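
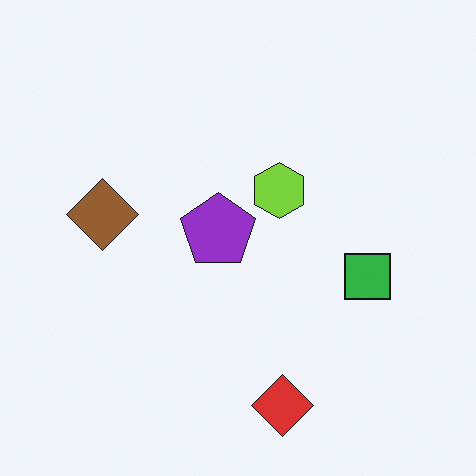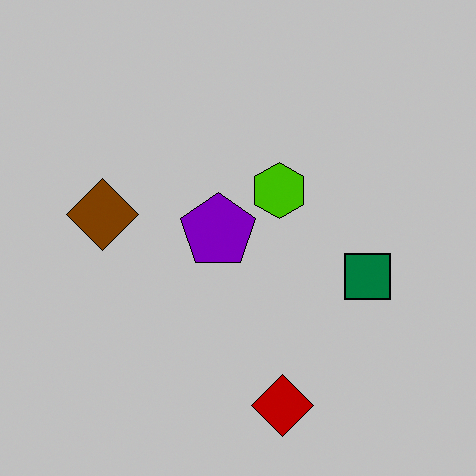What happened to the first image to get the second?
The transformation is: aggressively posterized.

Each flat color has snapped to a coarser quantized level — most visibly, the near-white background has dropped to a flat grey.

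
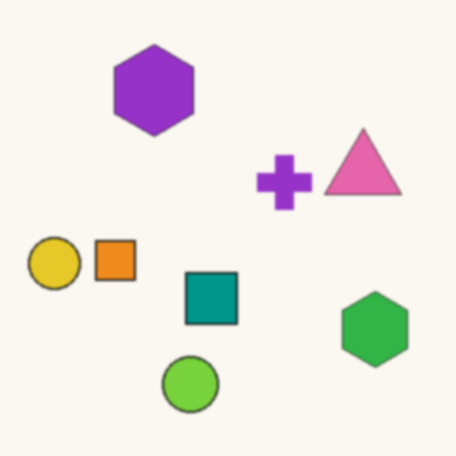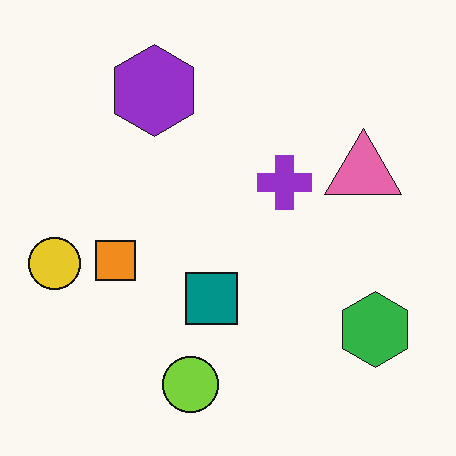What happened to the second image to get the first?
It was slightly softened.

Shape edges and outlines are uniformly softened across the whole image.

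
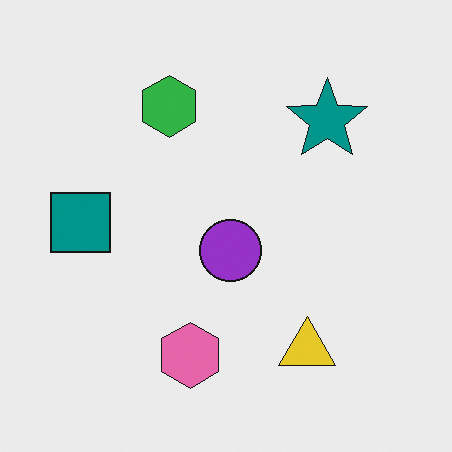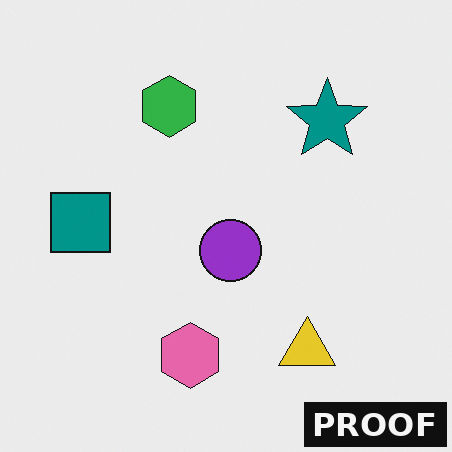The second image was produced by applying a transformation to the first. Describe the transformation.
This is the original image watermarked with the text "PROOF" in the lower-right corner.

A dark label reading "PROOF" appears in the lower-right corner.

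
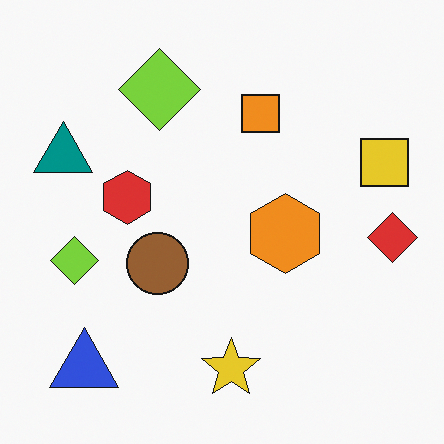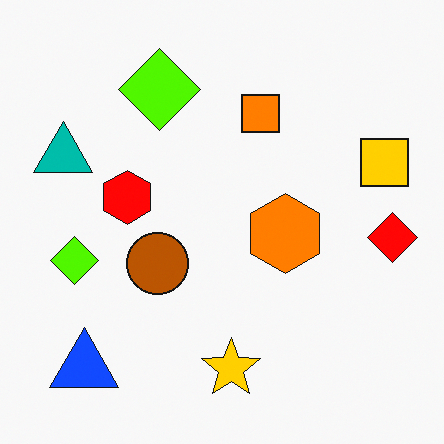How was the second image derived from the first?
It was heavily oversaturated.

All colors are more vivid — a global saturation change.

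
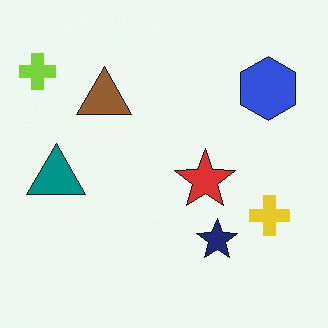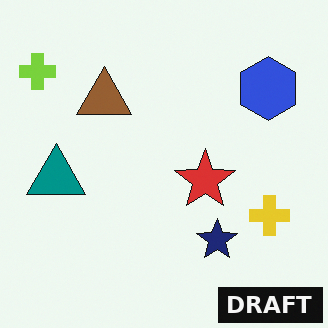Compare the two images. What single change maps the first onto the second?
This is the original image watermarked with the text "DRAFT" in the lower-right corner.

A dark label reading "DRAFT" appears in the lower-right corner.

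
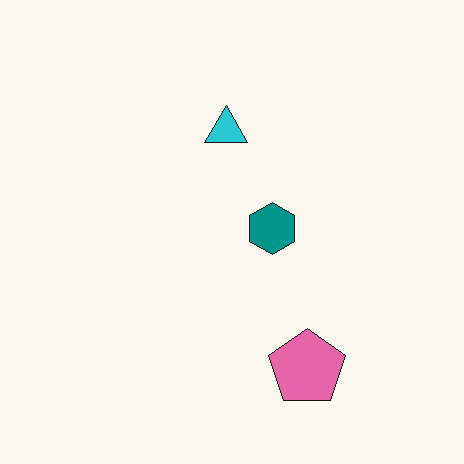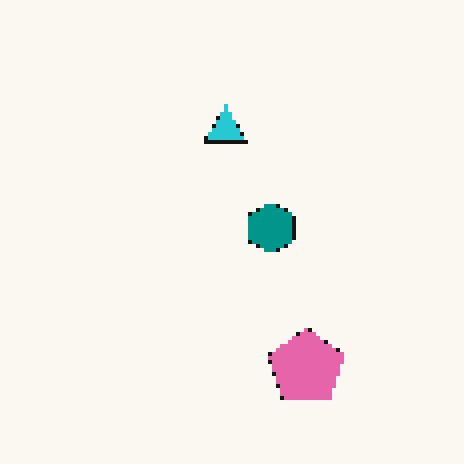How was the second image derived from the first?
The transformation is: lightly pixelated (a mild mosaic effect).

Shapes are reduced to large square blocks; fine edges and outlines are lost — a downscale-then-upscale (mosaic) effect.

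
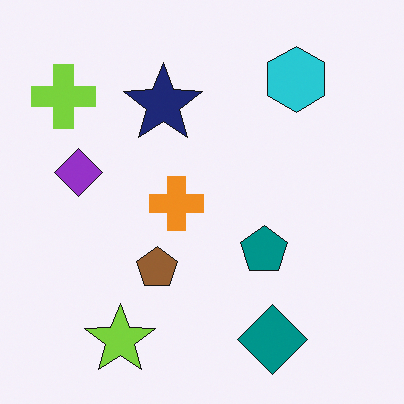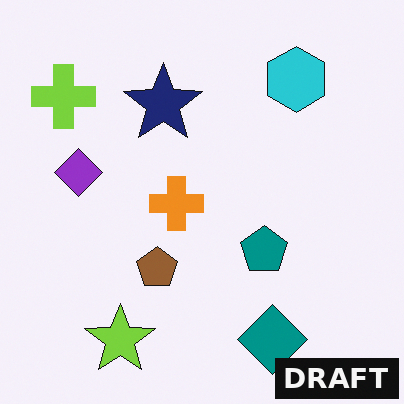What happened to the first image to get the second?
The second image is the first watermarked with the text "DRAFT" in the lower-right corner.

A dark label reading "DRAFT" appears in the lower-right corner.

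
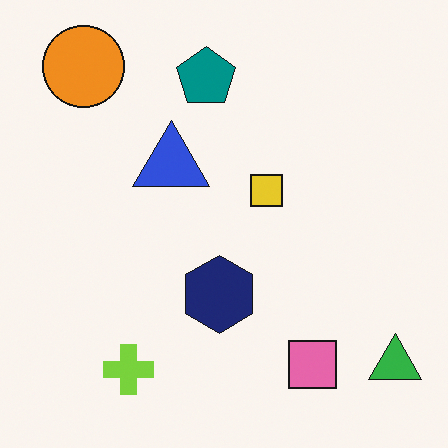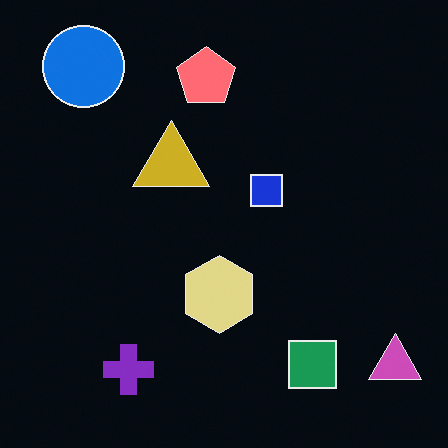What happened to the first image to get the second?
Color-inverted (negative).

The light background has become dark and every shape's color is its complement — a photographic negative.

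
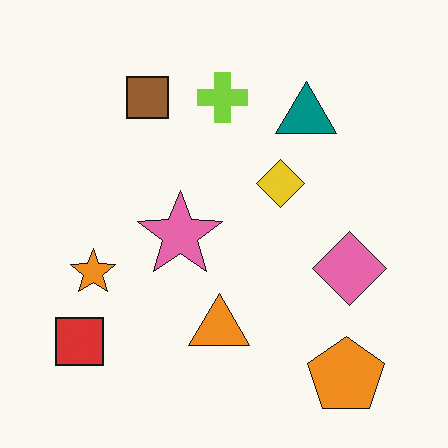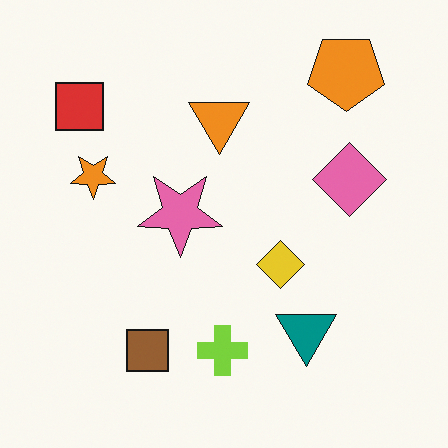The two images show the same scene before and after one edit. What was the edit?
Flipped vertically (top ↔ bottom).

The orange pentagon is in the bottom-right of the first image and the top-right of the second — shapes on opposite sides of the horizontal midline have swapped in a mirror flip.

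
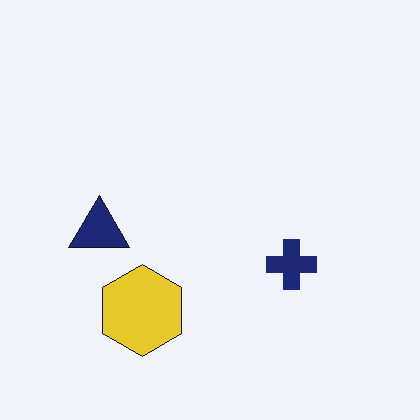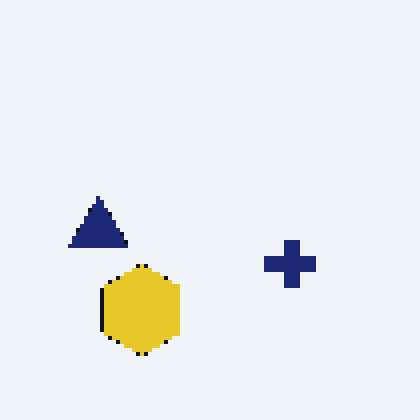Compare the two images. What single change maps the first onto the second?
Lightly pixelated (a mild mosaic effect).

Shapes are reduced to large square blocks; fine edges and outlines are lost — a downscale-then-upscale (mosaic) effect.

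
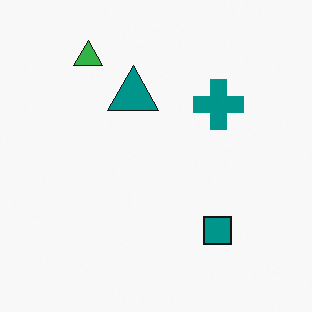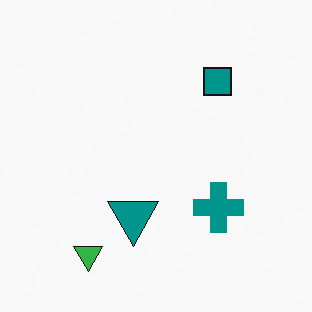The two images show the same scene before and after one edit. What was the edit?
It was flipped vertically (top ↔ bottom).

The green triangle is in the top-left of the first image and the bottom-left of the second — shapes on opposite sides of the horizontal midline have swapped in a mirror flip.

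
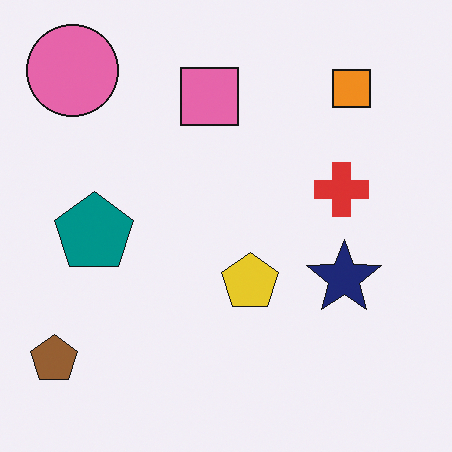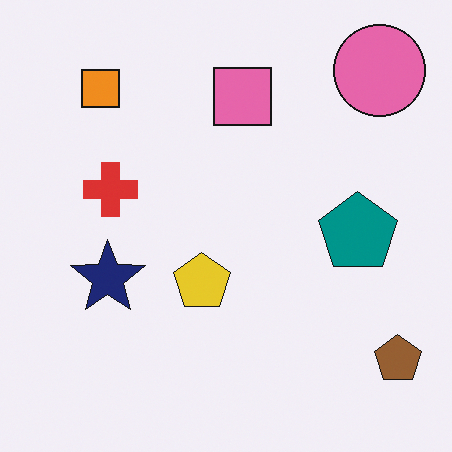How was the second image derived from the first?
It was flipped horizontally (left ↔ right).

The brown pentagon is in the bottom-left of the first image and the bottom-right of the second — shapes on opposite sides of the vertical midline have swapped in a mirror flip.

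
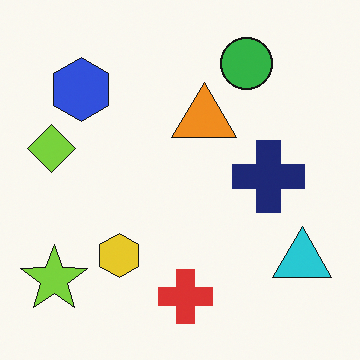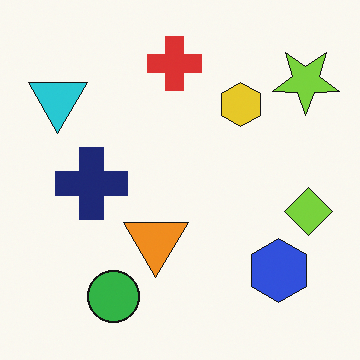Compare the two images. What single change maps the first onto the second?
It was rotated 180°.

The lime star sits in the bottom-left of the first image and the top-right of the second — consistent with a whole-image 180° rotation.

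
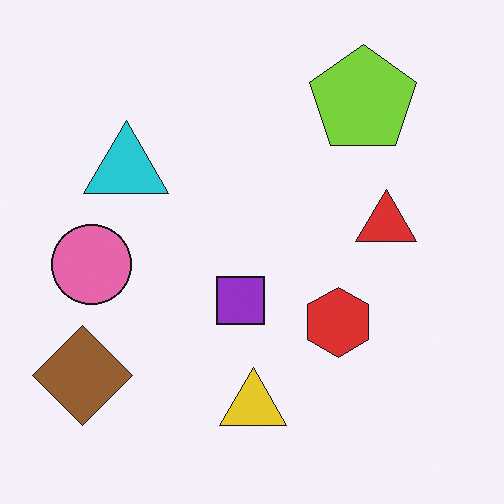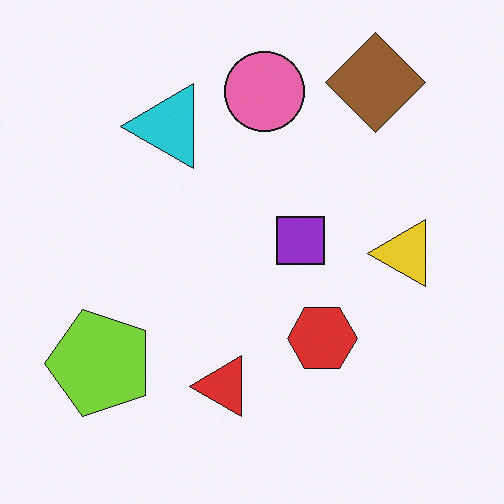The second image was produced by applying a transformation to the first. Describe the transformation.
The image was transposed (reflected across the top-left ↔ bottom-right diagonal).

Shapes have swapped their row and column positions — what was in the top-right is now in the bottom-left — a diagonal reflection.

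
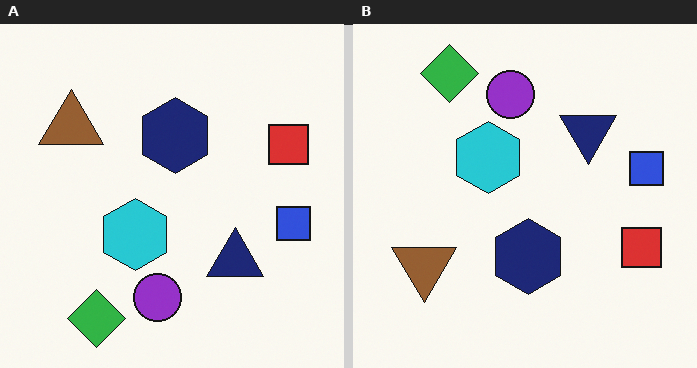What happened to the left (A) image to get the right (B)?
The right (B) image is the left (A) flipped vertically (top ↔ bottom).

The green diamond is in the bottom-left of the left (A) image and the top-left of the right (B) — shapes on opposite sides of the horizontal midline have swapped in a mirror flip.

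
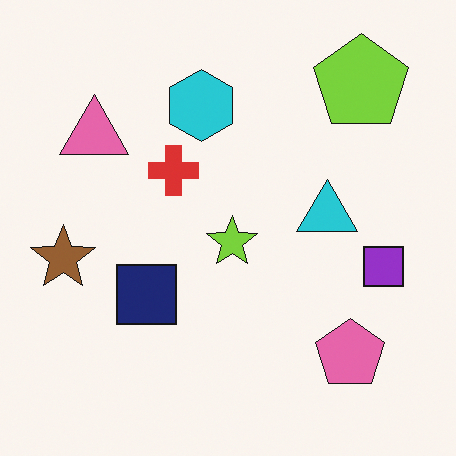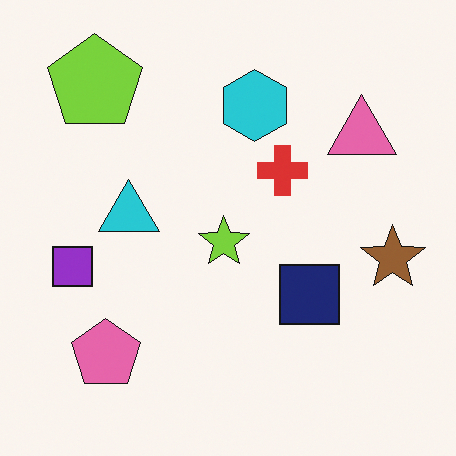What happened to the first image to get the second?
It was flipped horizontally (left ↔ right).

The brown star is in the left of the first image and the right of the second — shapes on opposite sides of the vertical midline have swapped in a mirror flip.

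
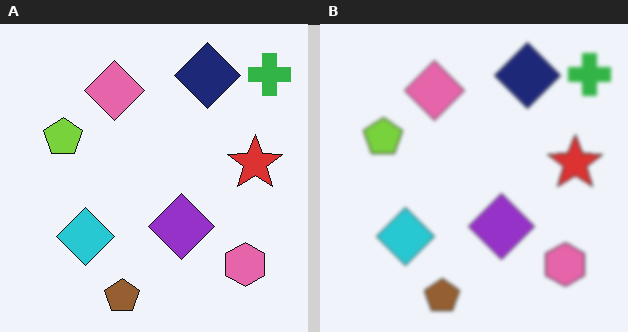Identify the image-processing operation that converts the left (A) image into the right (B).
The transformation is: slightly softened.

Shape edges and outlines are uniformly softened across the whole image.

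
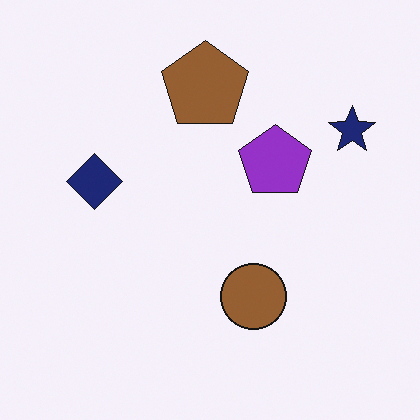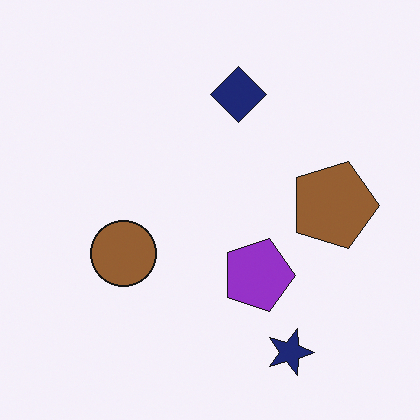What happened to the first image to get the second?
The image was rotated 90° clockwise.

The navy star sits in the top-right of the first image and the bottom-right of the second — consistent with a whole-image 90° clockwise rotation.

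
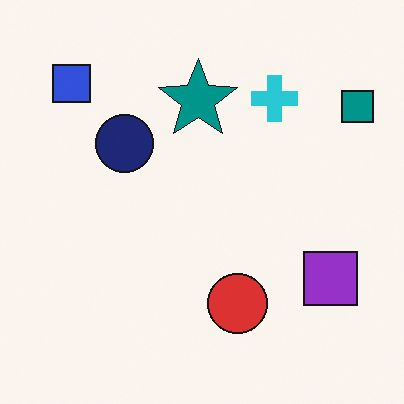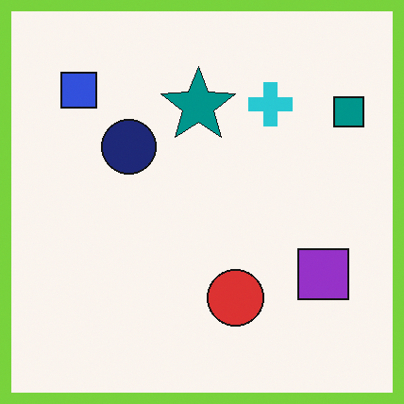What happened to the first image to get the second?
The image was framed with a lime border.

A solid lime frame runs around the edge of the second image, with the content slightly shrunk inside it.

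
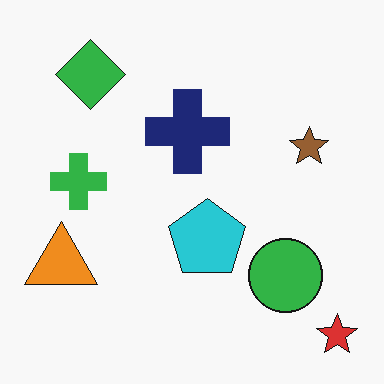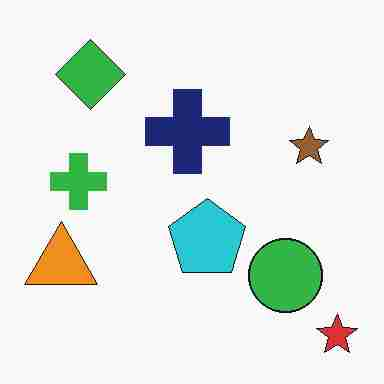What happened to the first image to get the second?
The transformation is: heavily JPEG-compressed with obvious blocking artifacts.

Blocky 8×8 compression artifacts appear around shape edges and the flat background shows ringing — characteristic JPEG degradation.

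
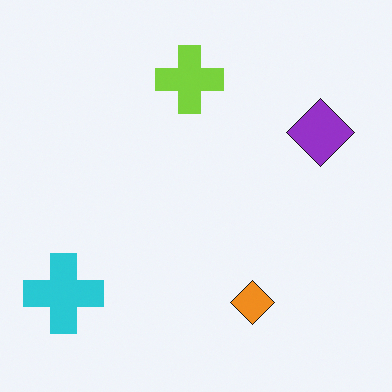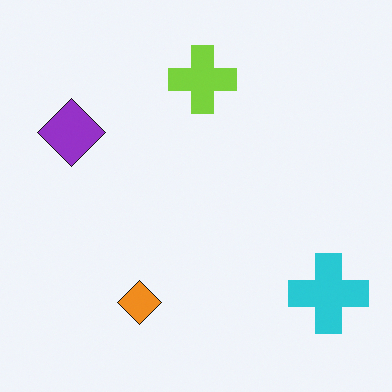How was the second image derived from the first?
The transformation is: flipped horizontally (left ↔ right).

The cyan cross is in the bottom-left of the first image and the bottom-right of the second — shapes on opposite sides of the vertical midline have swapped in a mirror flip.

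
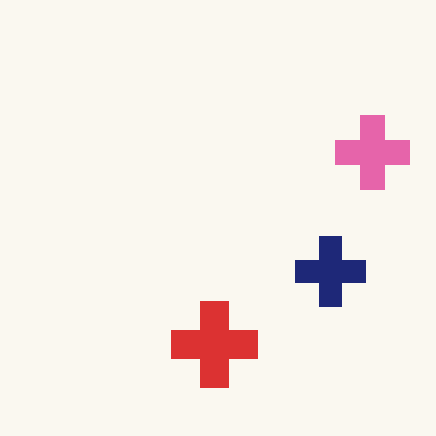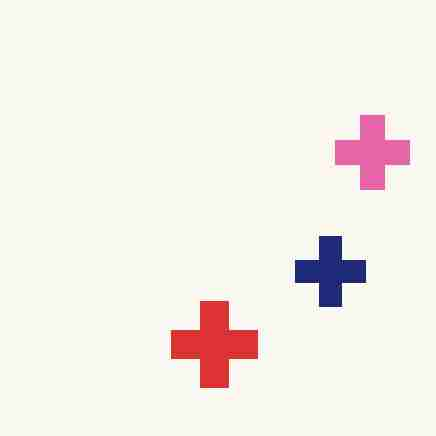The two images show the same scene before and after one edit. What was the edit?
The image was degraded with heavy JPEG compression.

Blocky 8×8 compression artifacts appear around shape edges and the flat background shows ringing — characteristic JPEG degradation.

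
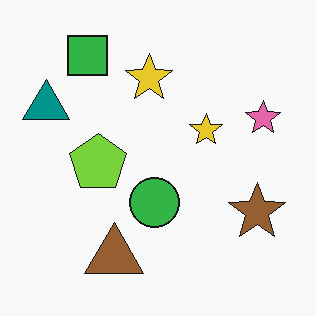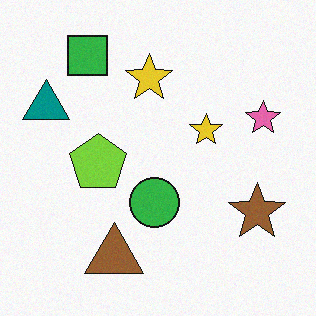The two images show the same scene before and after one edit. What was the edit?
The transformation is: degraded with a light layer of grain.

Random speckle covers the whole image, including the flat background.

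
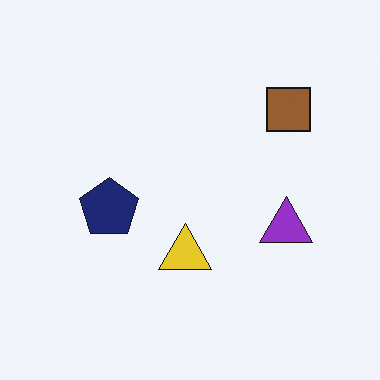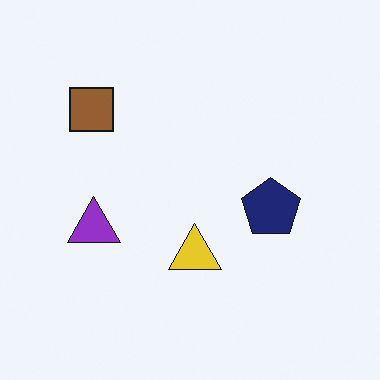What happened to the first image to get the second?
Flipped horizontally (left ↔ right).

The brown square is in the top-right of the first image and the top-left of the second — shapes on opposite sides of the vertical midline have swapped in a mirror flip.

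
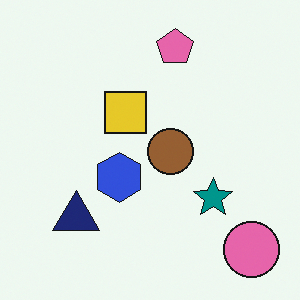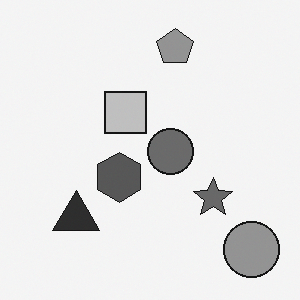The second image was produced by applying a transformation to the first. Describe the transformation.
The image was converted to grayscale.

All color is removed — every shape is now a shade of grey.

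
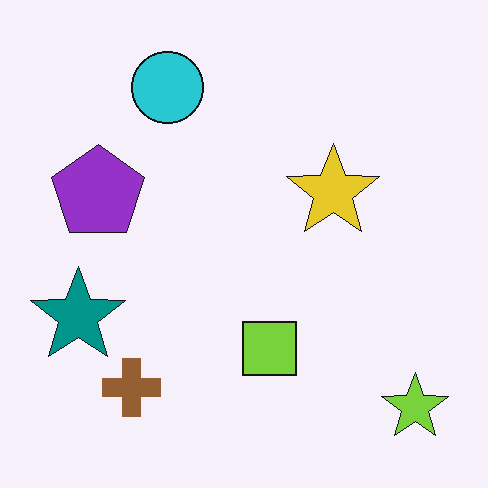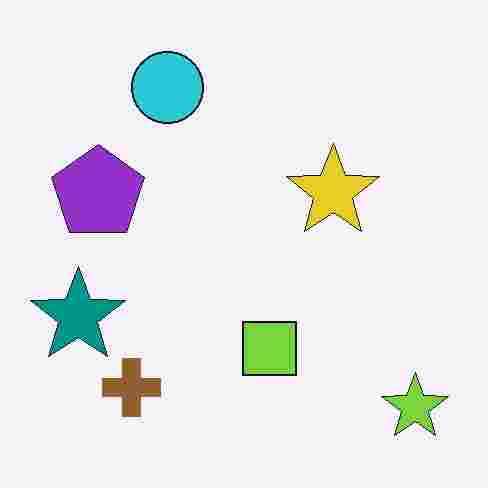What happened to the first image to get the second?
Degraded with heavy JPEG compression.

Blocky 8×8 compression artifacts appear around shape edges and the flat background shows ringing — characteristic JPEG degradation.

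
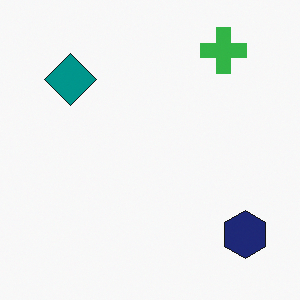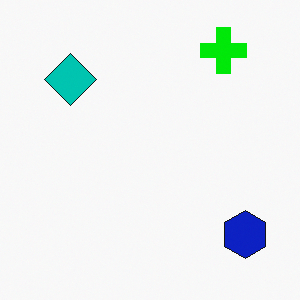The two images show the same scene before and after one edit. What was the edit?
Made much more vivid (saturation change).

All colors are more vivid — a global saturation change.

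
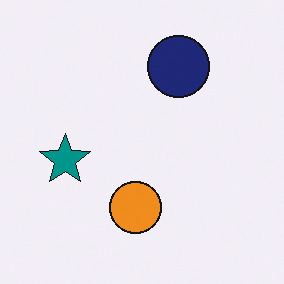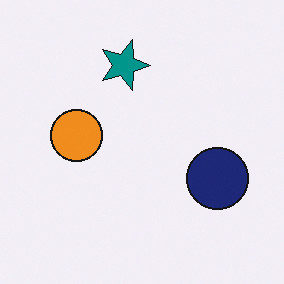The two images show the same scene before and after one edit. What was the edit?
This is the original image rotated 90° clockwise.

The navy circle sits in the top of the first image and the right of the second — consistent with a whole-image 90° clockwise rotation.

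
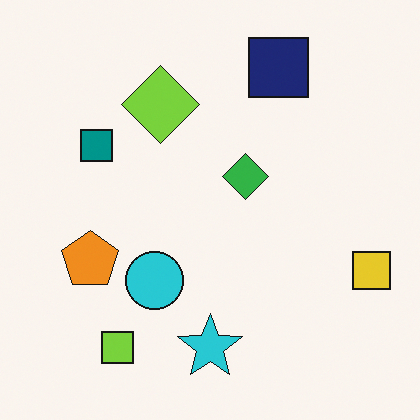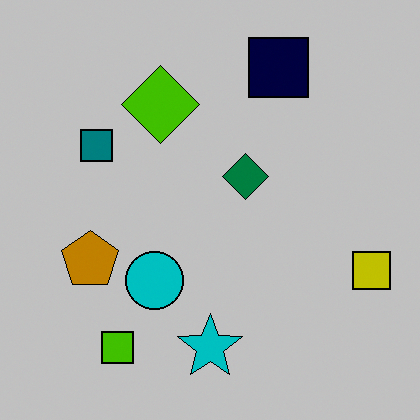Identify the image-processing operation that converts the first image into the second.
The transformation is: heavily posterized to just a handful of flat colors.

Each flat color has snapped to a coarser quantized level — most visibly, the near-white background has dropped to a flat grey.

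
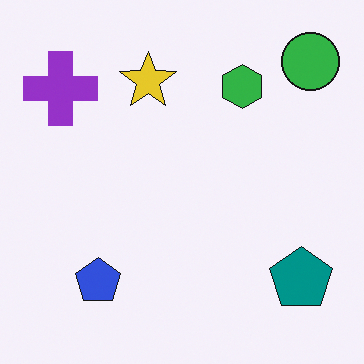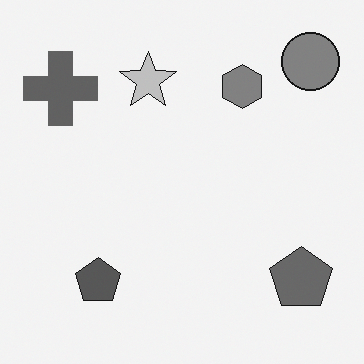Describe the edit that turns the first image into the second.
This is the original image converted to grayscale.

All color is removed — every shape is now a shade of grey.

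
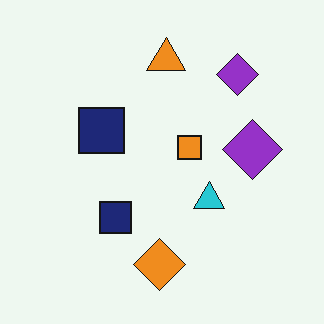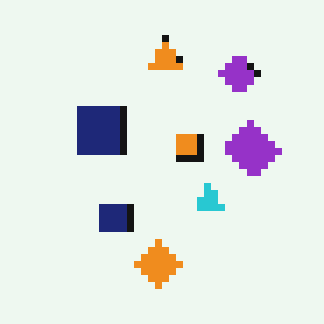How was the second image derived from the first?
The transformation is: pixelated into visible square blocks.

Shapes are reduced to large square blocks; fine edges and outlines are lost — a downscale-then-upscale (mosaic) effect.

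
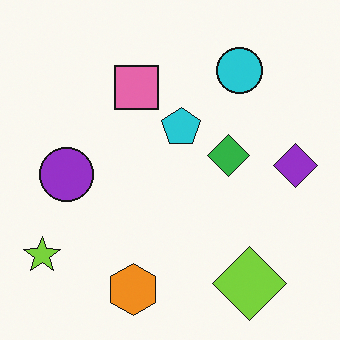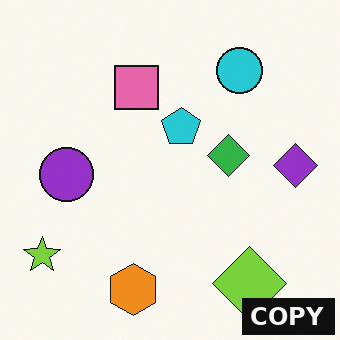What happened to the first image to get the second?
It was watermarked with the text "COPY" in the lower-right corner.

A dark label reading "COPY" appears in the lower-right corner.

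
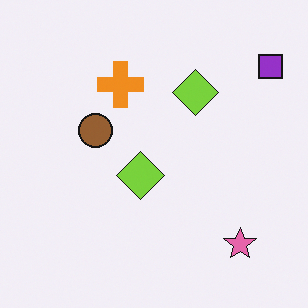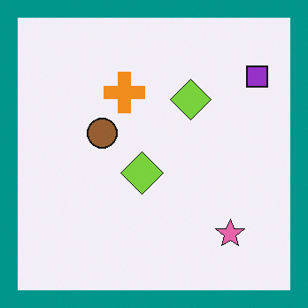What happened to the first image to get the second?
Framed with a teal border.

A solid teal frame runs around the edge of the second image, with the content slightly shrunk inside it.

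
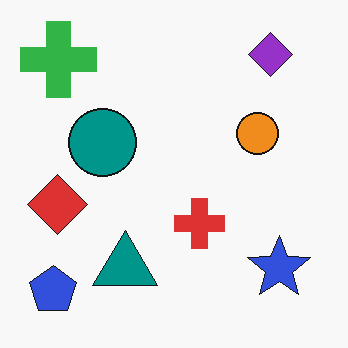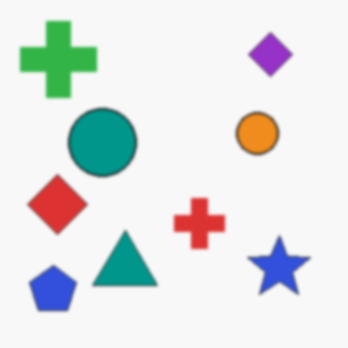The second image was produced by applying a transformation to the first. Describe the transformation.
This is the original image slightly softened.

Shape edges and outlines are uniformly softened across the whole image.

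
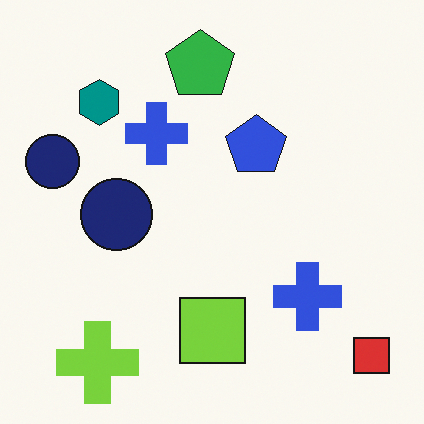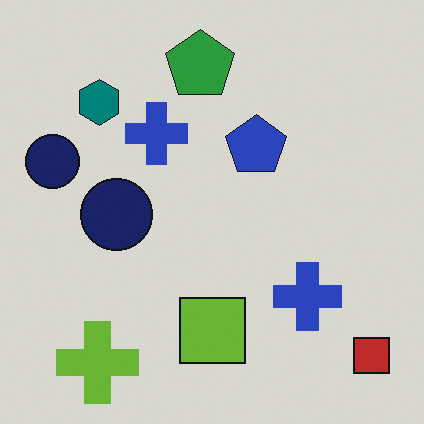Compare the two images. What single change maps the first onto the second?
The image was darkened a little.

Every pixel — background and shapes alike — is uniformly darkened.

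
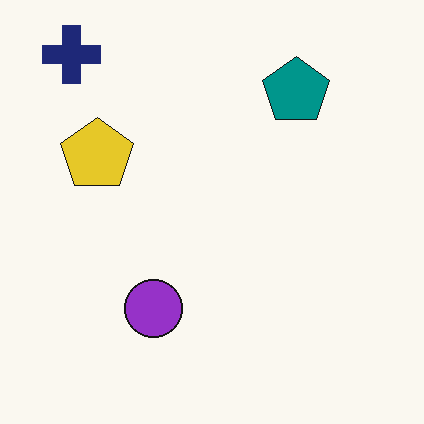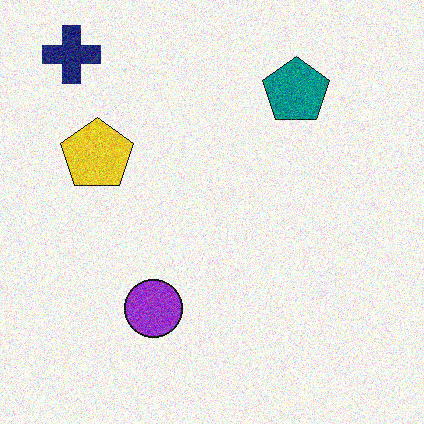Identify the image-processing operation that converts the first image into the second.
The second image is the first degraded with visible gaussian noise.

Random speckle covers the whole image, including the flat background.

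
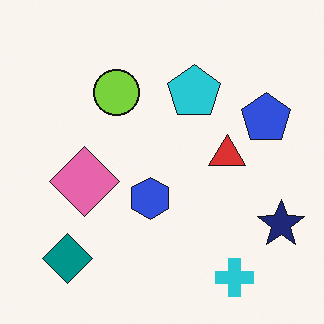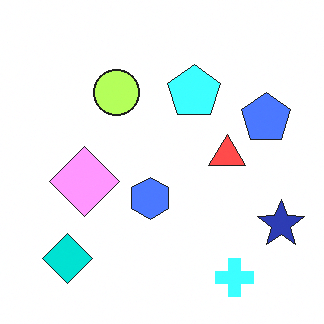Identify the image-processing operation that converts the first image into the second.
The transformation is: brightened a lot.

Every pixel — background and shapes alike — is uniformly brightened.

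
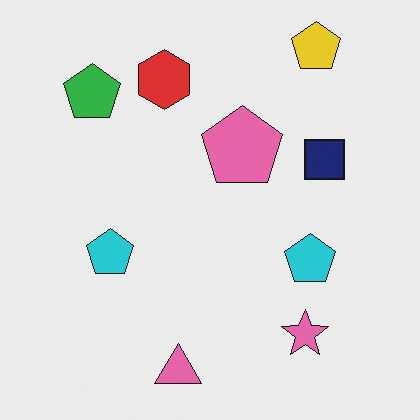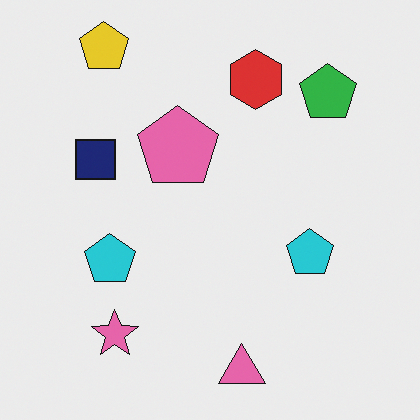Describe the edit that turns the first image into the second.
Flipped horizontally (left ↔ right).

The green pentagon is in the top-left of the first image and the top-right of the second — shapes on opposite sides of the vertical midline have swapped in a mirror flip.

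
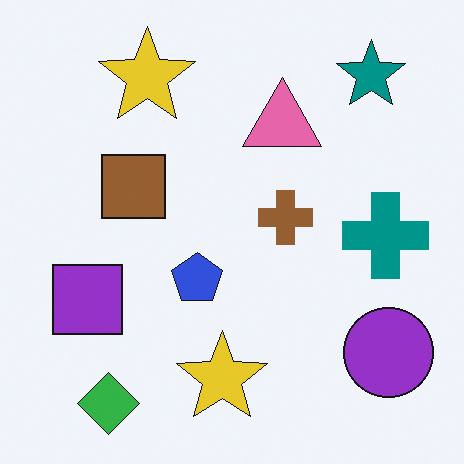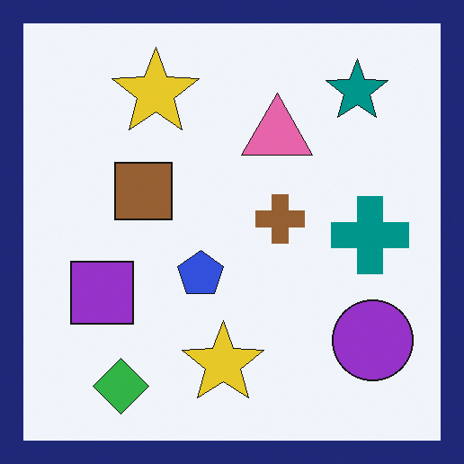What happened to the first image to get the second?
The transformation is: framed with a navy border.

A solid navy frame runs around the edge of the second image, with the content slightly shrunk inside it.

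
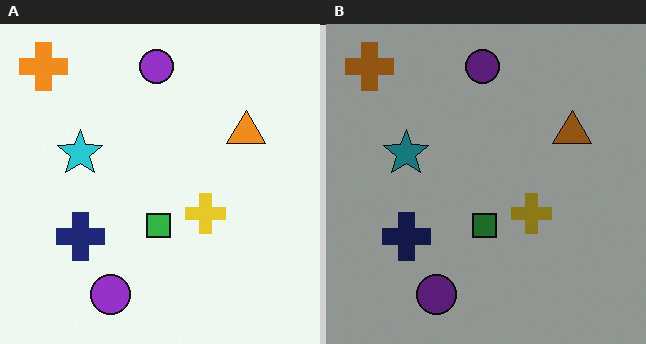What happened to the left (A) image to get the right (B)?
The image was darkened a lot.

Every pixel — background and shapes alike — is uniformly darkened.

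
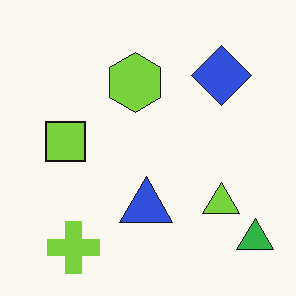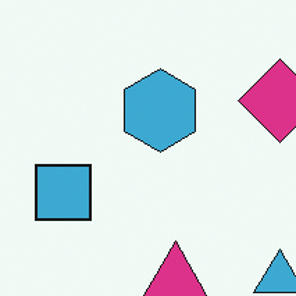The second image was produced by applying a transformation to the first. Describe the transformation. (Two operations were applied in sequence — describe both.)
It was hue-shifted through roughly a third of the color wheel, then cropped slightly and scaled back up.

Every shape's color has rotated by the same amount around the hue wheel — a uniform hue shift. The visible shapes are larger and the field of view is narrower; shapes near the original edges may be partly or wholly outside the frame — a crop-and-rescale.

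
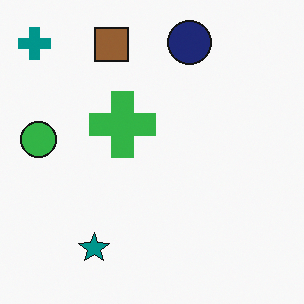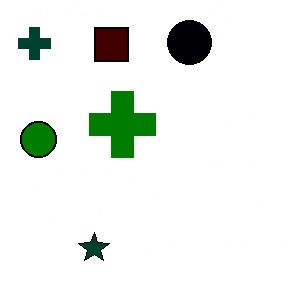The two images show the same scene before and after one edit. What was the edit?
It was boosted in contrast.

Tones are pushed away from mid-grey across the whole image — a global contrast change.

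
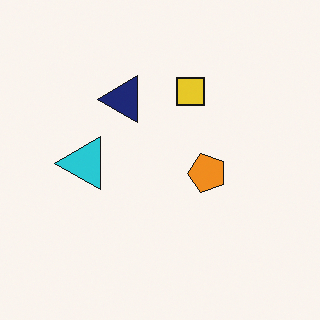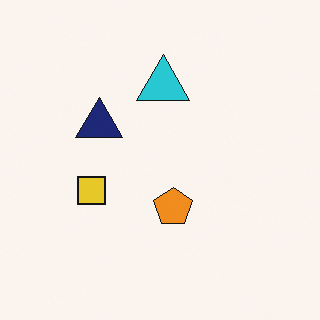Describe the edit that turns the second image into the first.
The first image is the second transposed (reflected across the top-left ↔ bottom-right diagonal).

Shapes have swapped their row and column positions — what was in the top-right is now in the bottom-left — a diagonal reflection.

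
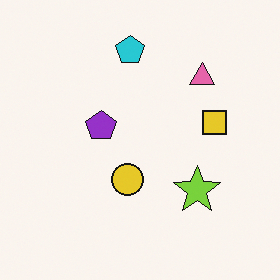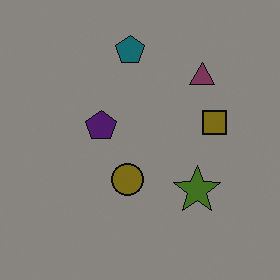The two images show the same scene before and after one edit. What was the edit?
The transformation is: substantially darkened.

Every pixel — background and shapes alike — is uniformly darkened.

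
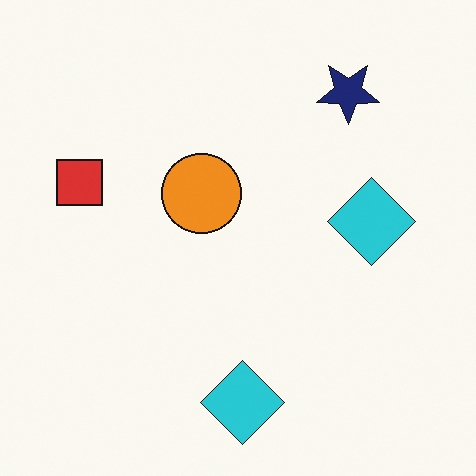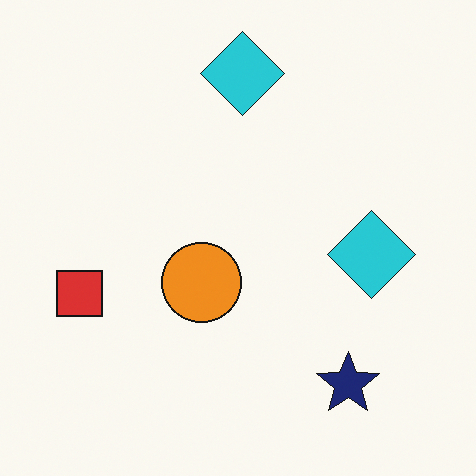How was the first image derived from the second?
This is the original image flipped vertically (top ↔ bottom).

The navy star is in the bottom-right of the second image and the top-right of the first — shapes on opposite sides of the horizontal midline have swapped in a mirror flip.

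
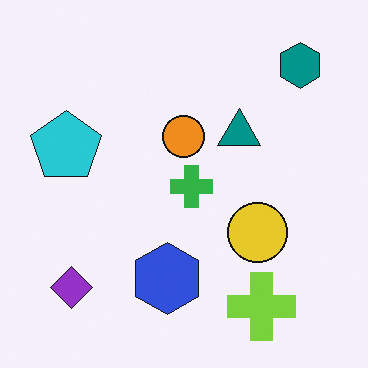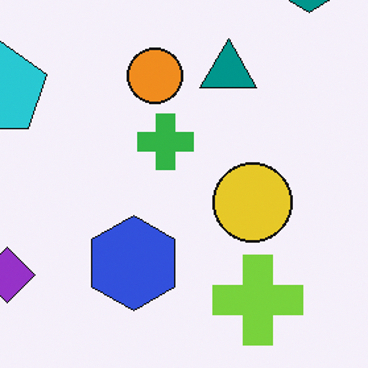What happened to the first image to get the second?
It was cropped slightly and scaled back up.

The visible shapes are larger and the field of view is narrower; shapes near the original edges may be partly or wholly outside the frame — a crop-and-rescale.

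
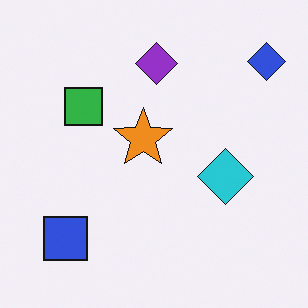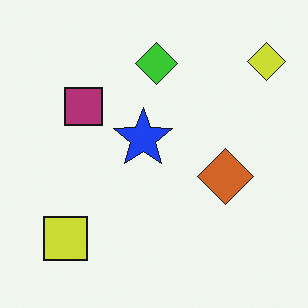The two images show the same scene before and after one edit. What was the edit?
This is the original image hue-shifted by a large amount.

Every shape's color has rotated by the same amount around the hue wheel — a uniform hue shift.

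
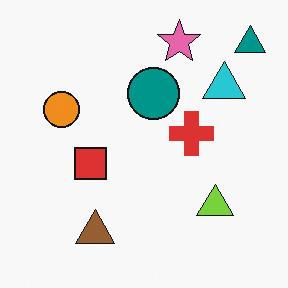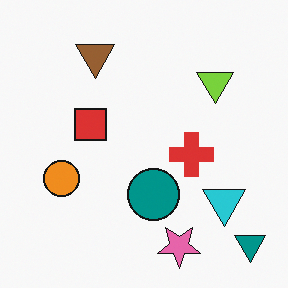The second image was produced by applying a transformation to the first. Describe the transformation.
This is the original image flipped vertically (top ↔ bottom).

The pink star is in the top of the first image and the bottom of the second — shapes on opposite sides of the horizontal midline have swapped in a mirror flip.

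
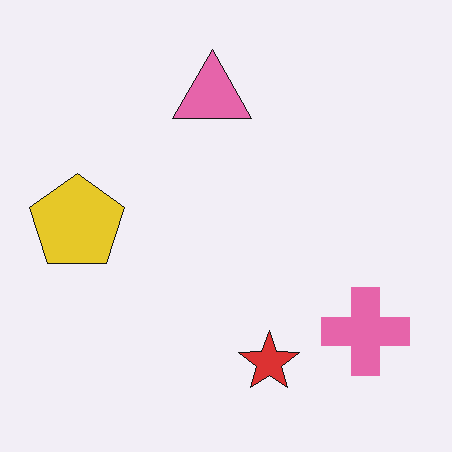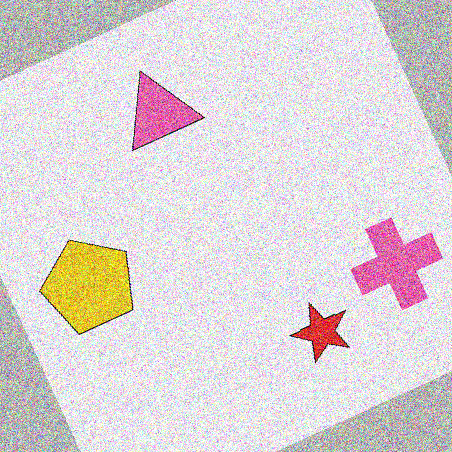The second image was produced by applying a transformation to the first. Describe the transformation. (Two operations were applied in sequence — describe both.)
The second image is the first rotated counter-clockwise by a moderate amount, then degraded with heavy additive noise.

Every shape is tilted by the same angle and the image corners show triangular fill wedges — a whole-image rotation by a non-right angle. Random speckle covers the whole image, including the flat background.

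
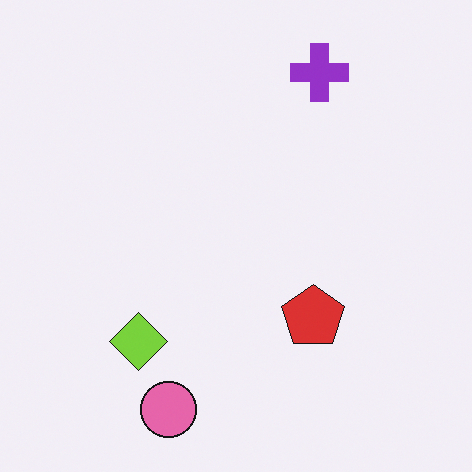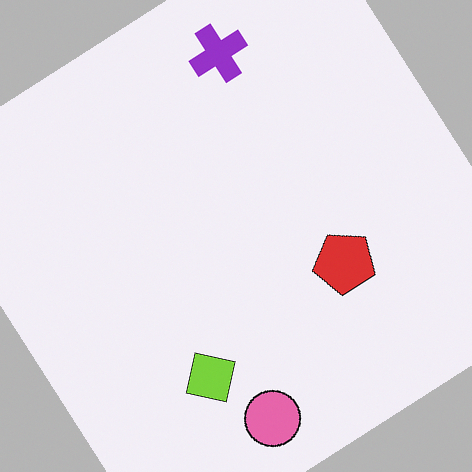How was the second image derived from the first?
The transformation is: rotated counter-clockwise by a large amount — several tens of degrees.

Every shape is tilted by the same angle and the image corners show triangular fill wedges — a whole-image rotation by a non-right angle.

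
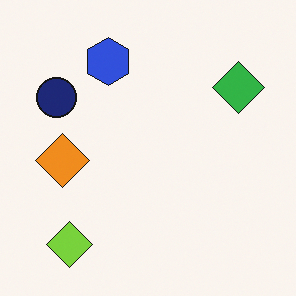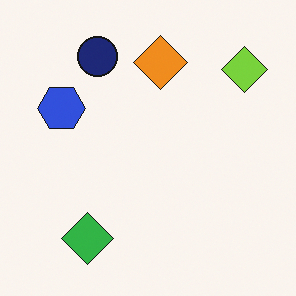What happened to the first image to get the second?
Transposed (reflected across the top-left ↔ bottom-right diagonal).

Shapes have swapped their row and column positions — what was in the top-right is now in the bottom-left — a diagonal reflection.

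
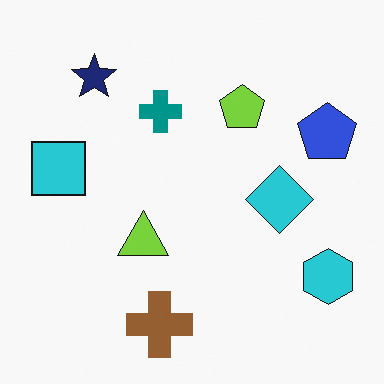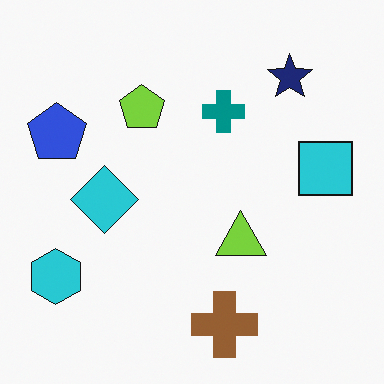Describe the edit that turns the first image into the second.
This is the original image flipped horizontally (left ↔ right).

The cyan hexagon is in the bottom-right of the first image and the bottom-left of the second — shapes on opposite sides of the vertical midline have swapped in a mirror flip.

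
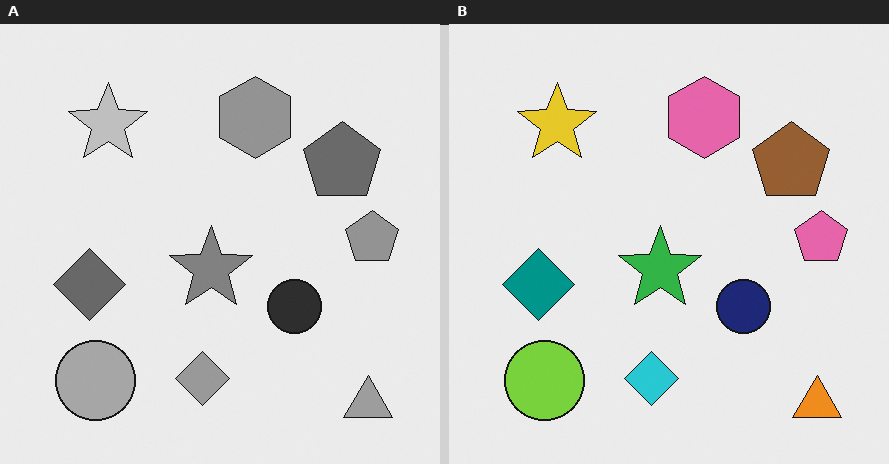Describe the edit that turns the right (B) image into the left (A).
It was converted to grayscale.

All color is removed — every shape is now a shade of grey.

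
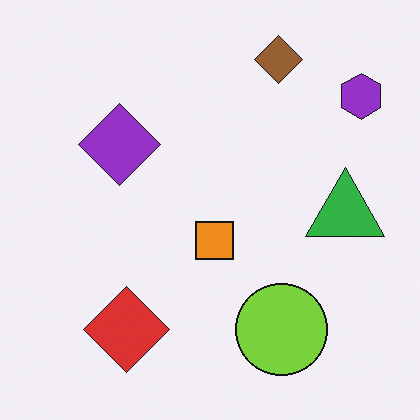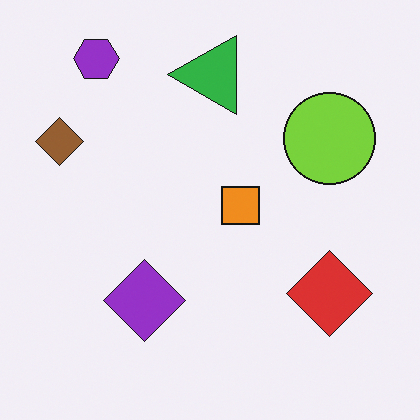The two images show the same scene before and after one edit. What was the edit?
Rotated 90° counter-clockwise.

The purple hexagon sits in the top-right of the first image and the top-left of the second — consistent with a whole-image 90° counter-clockwise rotation.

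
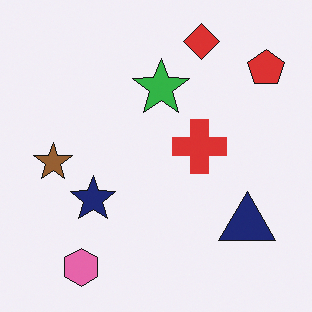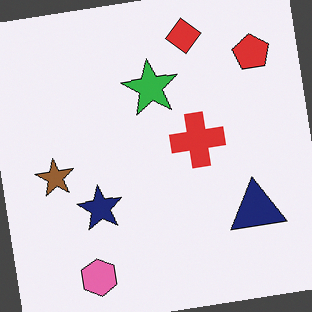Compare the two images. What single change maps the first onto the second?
Rotated counter-clockwise by a slight angle.

Every shape is tilted by the same angle and the image corners show triangular fill wedges — a whole-image rotation by a non-right angle.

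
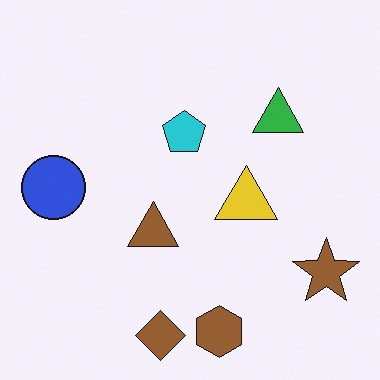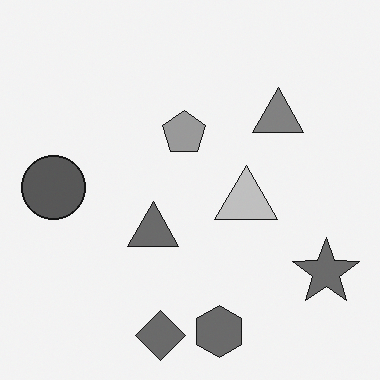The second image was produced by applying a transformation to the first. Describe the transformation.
It was converted to grayscale.

All color is removed — every shape is now a shade of grey.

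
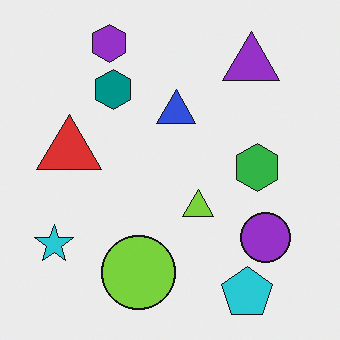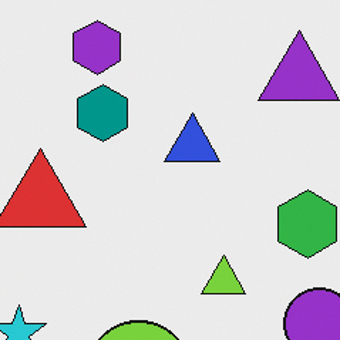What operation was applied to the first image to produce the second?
This is the original image cropped to a modestly smaller region and rescaled.

The visible shapes are larger and the field of view is narrower; shapes near the original edges may be partly or wholly outside the frame — a crop-and-rescale.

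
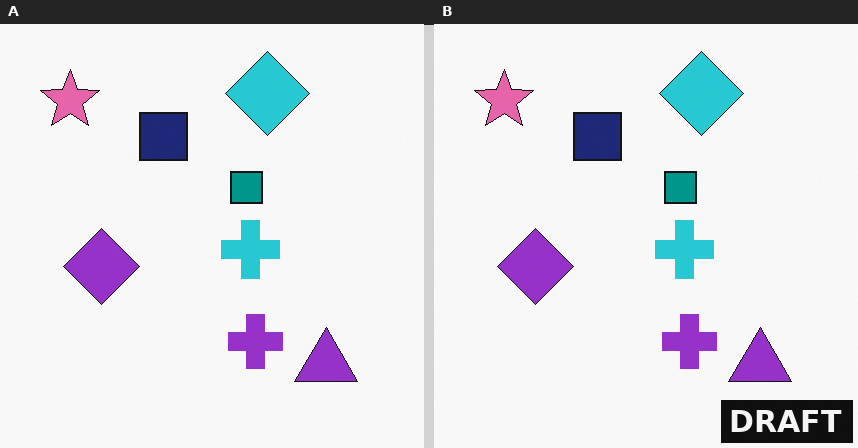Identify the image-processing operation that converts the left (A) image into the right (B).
It was watermarked with the text "DRAFT" in the lower-right corner.

A dark label reading "DRAFT" appears in the lower-right corner.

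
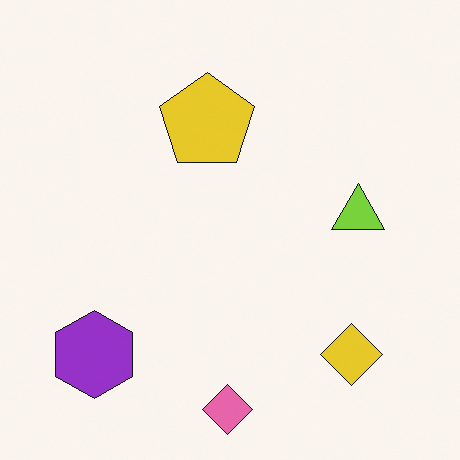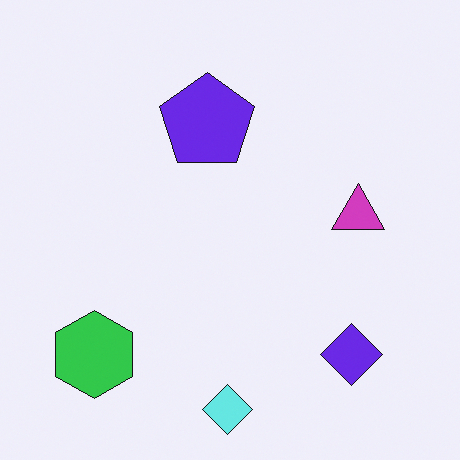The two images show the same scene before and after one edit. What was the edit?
The image was hue-shifted through roughly half the color wheel.

Every shape's color has rotated by the same amount around the hue wheel — a uniform hue shift.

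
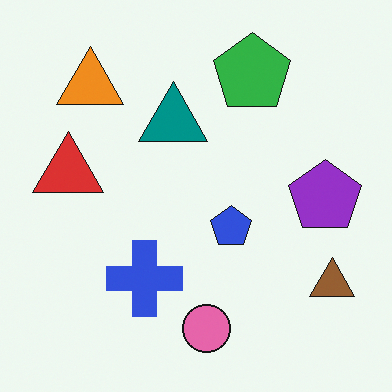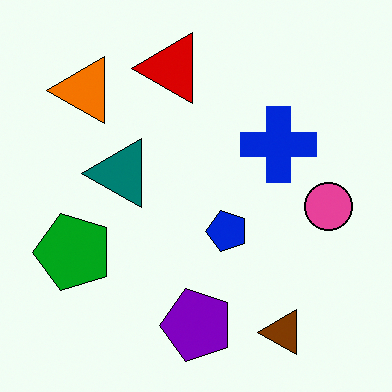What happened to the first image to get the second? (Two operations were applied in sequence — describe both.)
The image was given slightly increased contrast, then transposed (reflected across the top-left ↔ bottom-right diagonal).

Tones are pushed away from mid-grey across the whole image — a global contrast change. Shapes have swapped their row and column positions — what was in the top-right is now in the bottom-left — a diagonal reflection.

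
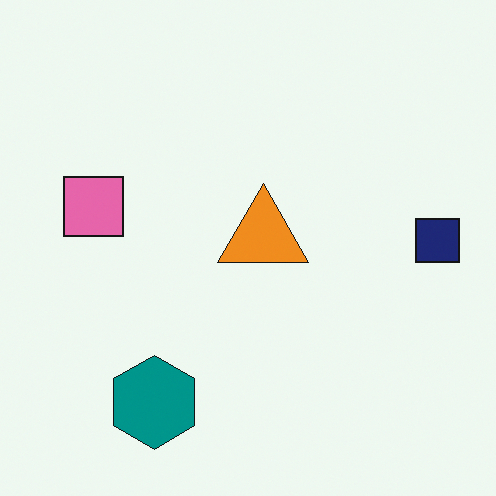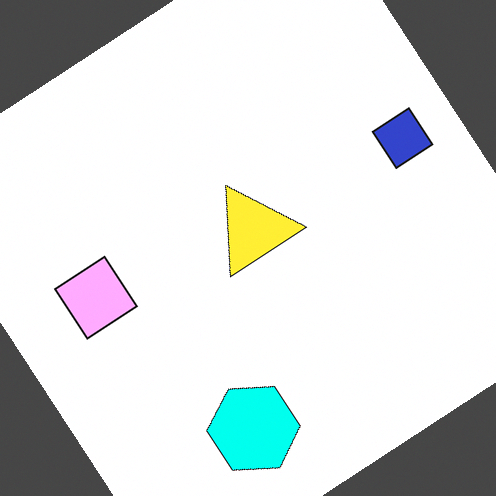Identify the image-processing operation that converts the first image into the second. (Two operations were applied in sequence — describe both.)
The transformation is: noticeably brightened, then rotated counter-clockwise by a large amount — several tens of degrees.

Every pixel — background and shapes alike — is uniformly brightened. Every shape is tilted by the same angle and the image corners show triangular fill wedges — a whole-image rotation by a non-right angle.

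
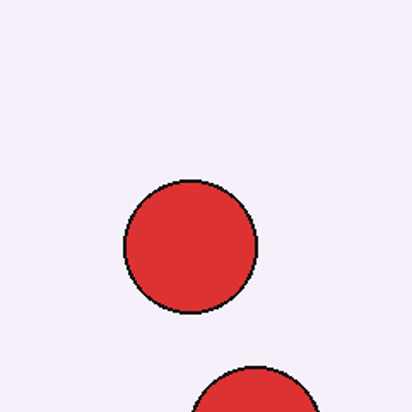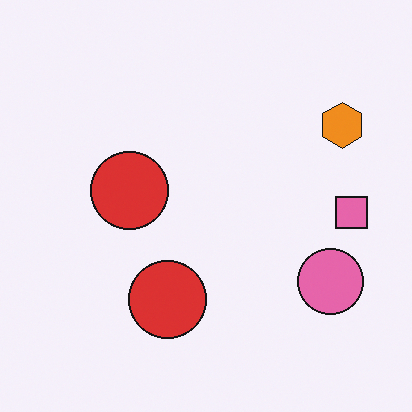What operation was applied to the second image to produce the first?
The image was cropped to a noticeably smaller region and rescaled.

The visible shapes are larger and the field of view is narrower; shapes near the original edges may be partly or wholly outside the frame — a crop-and-rescale.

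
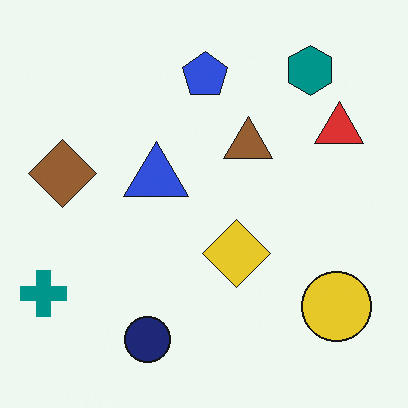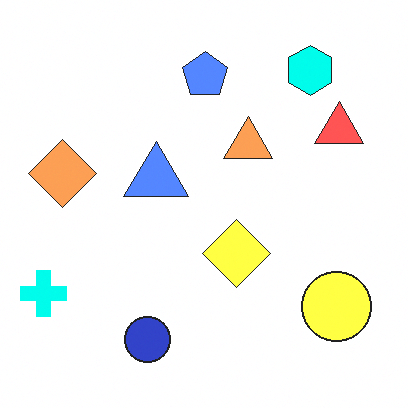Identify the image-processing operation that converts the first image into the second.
The image was substantially brightened.

Every pixel — background and shapes alike — is uniformly brightened.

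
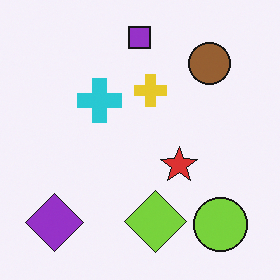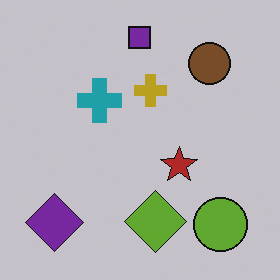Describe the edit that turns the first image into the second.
Slightly darkened.

Every pixel — background and shapes alike — is uniformly darkened.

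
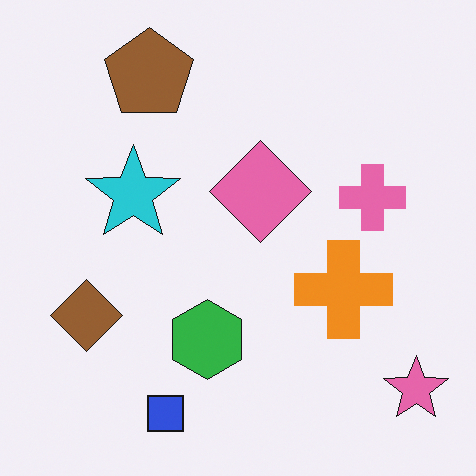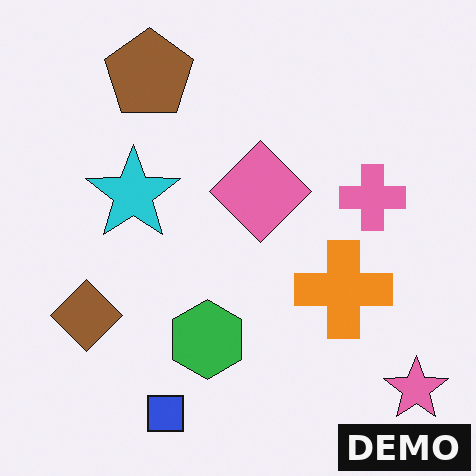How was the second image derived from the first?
Watermarked with the text "DEMO" in the lower-right corner.

A dark label reading "DEMO" appears in the lower-right corner.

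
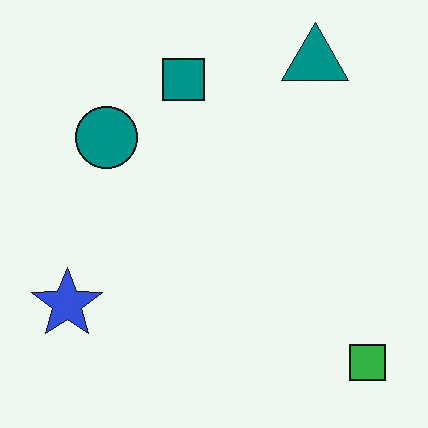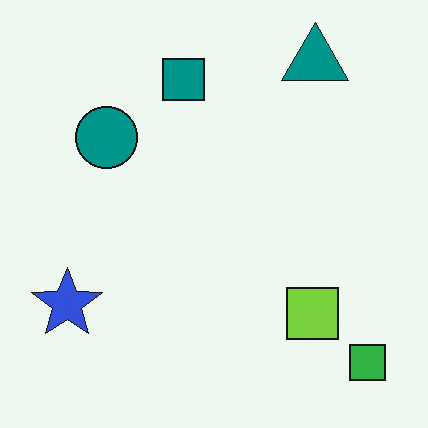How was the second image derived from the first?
The image was overlaid with an additional lime square.

A lime square appears in the second image that is absent from the first.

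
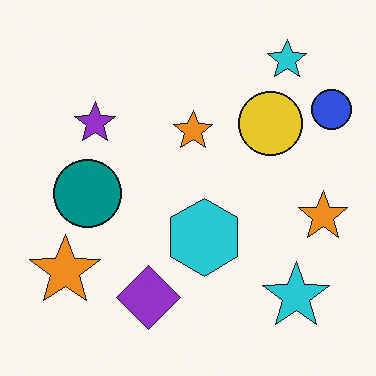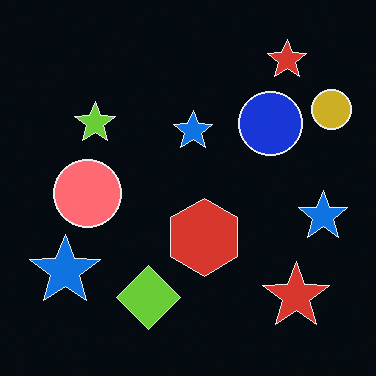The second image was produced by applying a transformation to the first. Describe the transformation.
The image was color-inverted (negative).

The light background has become dark and every shape's color is its complement — a photographic negative.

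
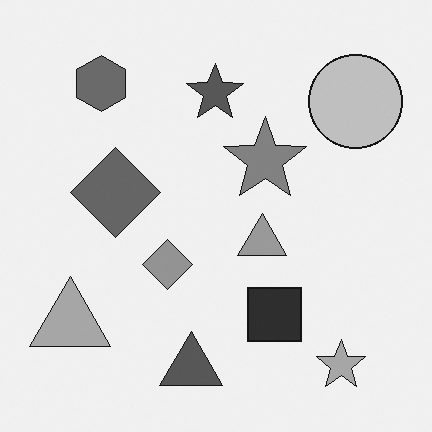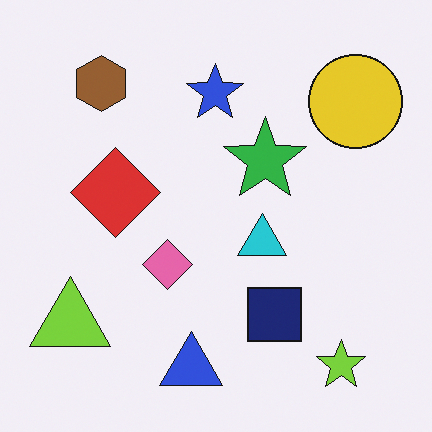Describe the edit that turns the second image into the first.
The transformation is: converted to grayscale.

All color is removed — every shape is now a shade of grey.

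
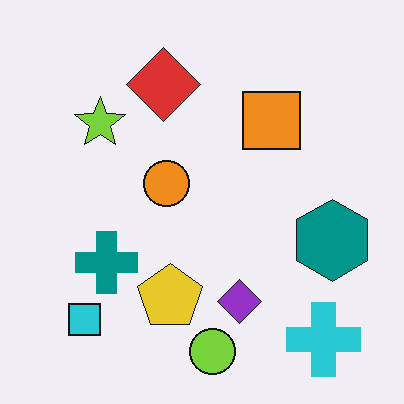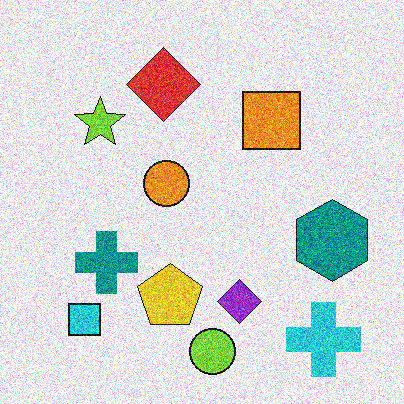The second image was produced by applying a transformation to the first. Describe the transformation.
It was degraded with heavy additive noise.

Random speckle covers the whole image, including the flat background.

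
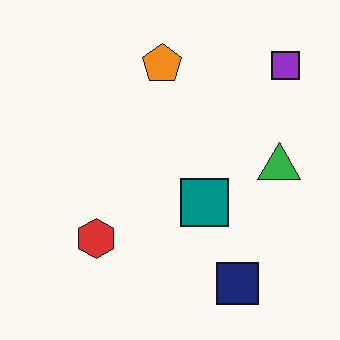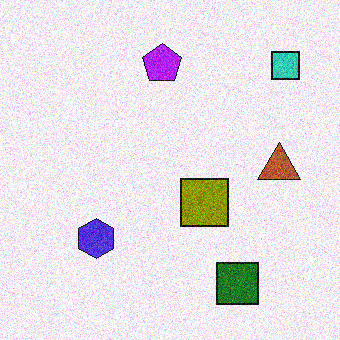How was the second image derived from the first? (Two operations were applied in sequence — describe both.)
Hue-shifted through roughly half the color wheel, then degraded with visible gaussian noise.

Every shape's color has rotated by the same amount around the hue wheel — a uniform hue shift. Random speckle covers the whole image, including the flat background.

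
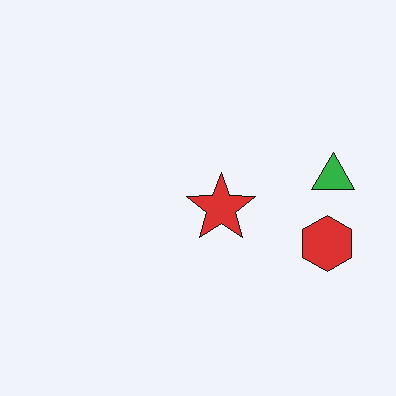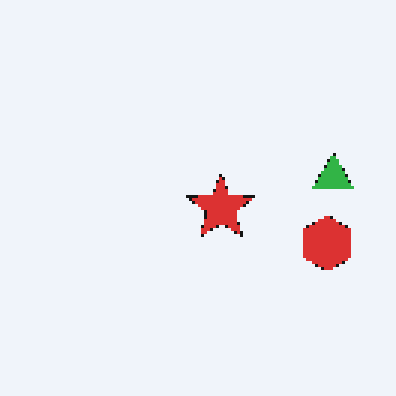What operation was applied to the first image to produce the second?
The second image is the first mildly pixelated.

Shapes are reduced to large square blocks; fine edges and outlines are lost — a downscale-then-upscale (mosaic) effect.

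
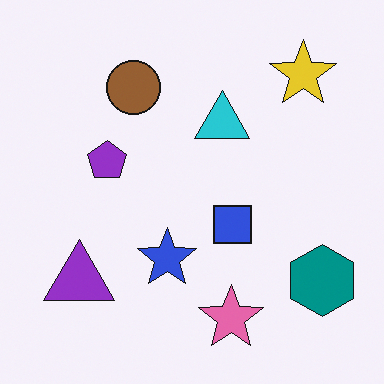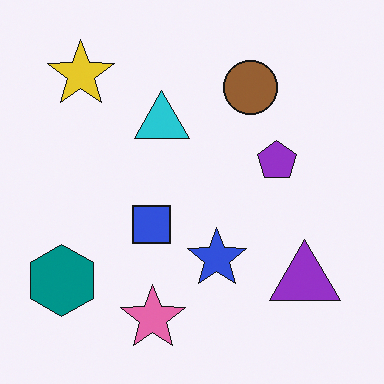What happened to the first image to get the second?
The second image is the first flipped horizontally (left ↔ right).

The teal hexagon is in the bottom-right of the first image and the bottom-left of the second — shapes on opposite sides of the vertical midline have swapped in a mirror flip.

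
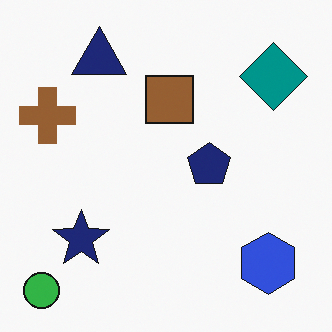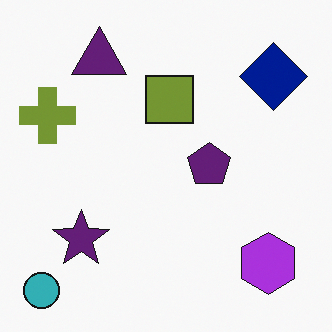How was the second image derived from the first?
The second image is the first hue-shifted by a small amount.

Every shape's color has rotated by the same amount around the hue wheel — a uniform hue shift.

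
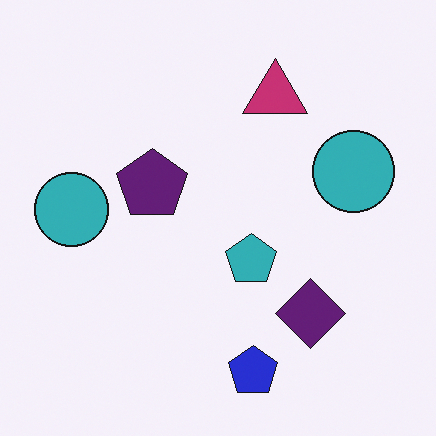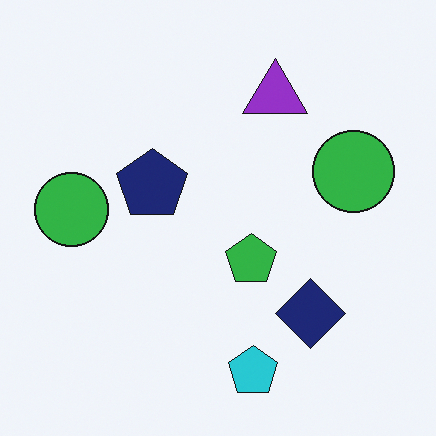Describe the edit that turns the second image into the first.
It was hue-shifted by a small amount.

Every shape's color has rotated by the same amount around the hue wheel — a uniform hue shift.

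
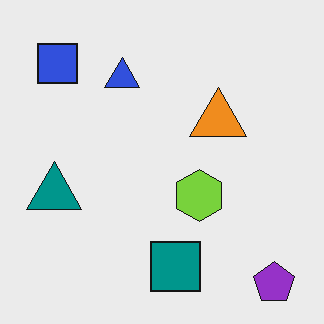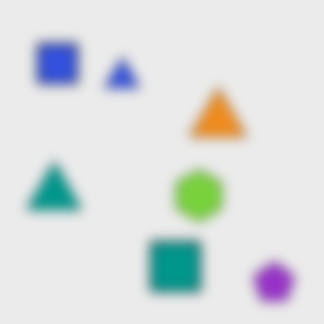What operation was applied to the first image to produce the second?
The second image is the first heavily blurred.

Shape edges and outlines are uniformly softened across the whole image.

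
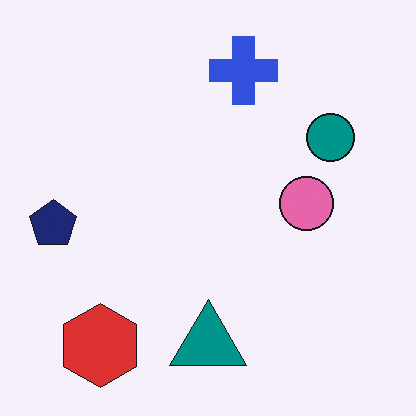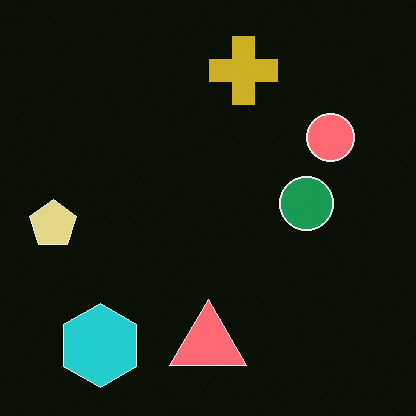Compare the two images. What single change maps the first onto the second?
The second image is the first color-inverted (negative).

The light background has become dark and every shape's color is its complement — a photographic negative.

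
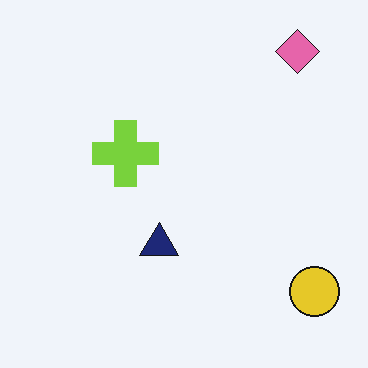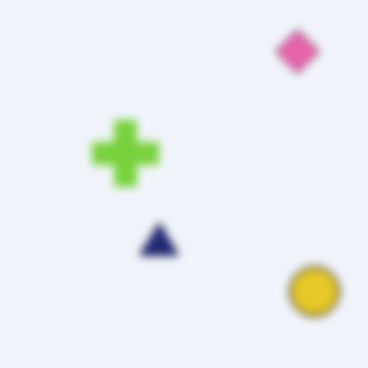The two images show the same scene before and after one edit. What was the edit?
This is the original image moderately blurred.

Shape edges and outlines are uniformly softened across the whole image.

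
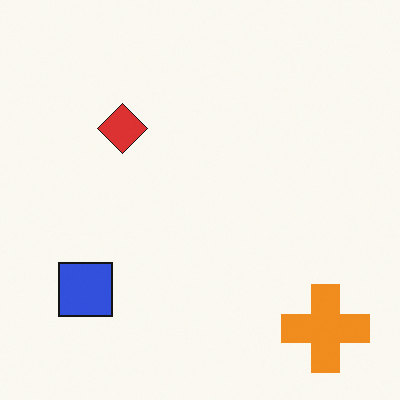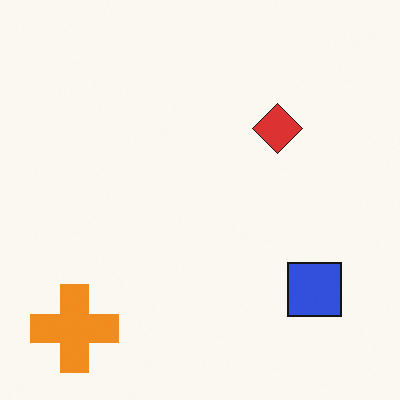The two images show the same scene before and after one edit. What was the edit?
It was flipped horizontally (left ↔ right).

The orange cross is in the bottom-right of the first image and the bottom-left of the second — shapes on opposite sides of the vertical midline have swapped in a mirror flip.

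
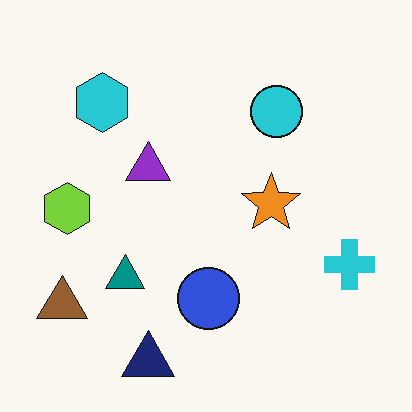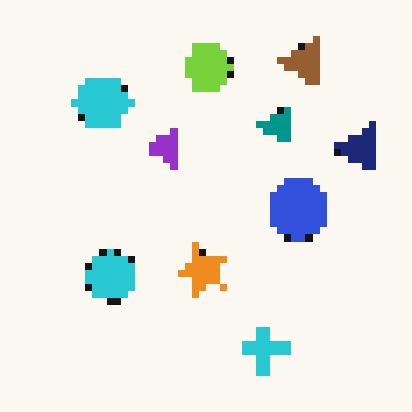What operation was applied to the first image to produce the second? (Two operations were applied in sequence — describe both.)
The transformation is: transposed (reflected across the top-left ↔ bottom-right diagonal), then moderately pixelated.

Shapes have swapped their row and column positions — what was in the top-right is now in the bottom-left — a diagonal reflection. Shapes are reduced to large square blocks; fine edges and outlines are lost — a downscale-then-upscale (mosaic) effect.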